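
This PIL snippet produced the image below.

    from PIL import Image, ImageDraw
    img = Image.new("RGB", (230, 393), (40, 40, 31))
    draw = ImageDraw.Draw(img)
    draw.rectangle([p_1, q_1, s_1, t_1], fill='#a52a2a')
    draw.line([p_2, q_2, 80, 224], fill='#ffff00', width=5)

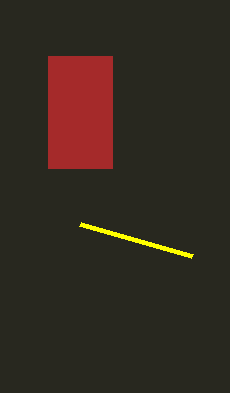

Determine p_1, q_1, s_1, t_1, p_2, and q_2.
p_1 = 48, q_1 = 56, s_1 = 112, t_1 = 168, p_2 = 192, q_2 = 256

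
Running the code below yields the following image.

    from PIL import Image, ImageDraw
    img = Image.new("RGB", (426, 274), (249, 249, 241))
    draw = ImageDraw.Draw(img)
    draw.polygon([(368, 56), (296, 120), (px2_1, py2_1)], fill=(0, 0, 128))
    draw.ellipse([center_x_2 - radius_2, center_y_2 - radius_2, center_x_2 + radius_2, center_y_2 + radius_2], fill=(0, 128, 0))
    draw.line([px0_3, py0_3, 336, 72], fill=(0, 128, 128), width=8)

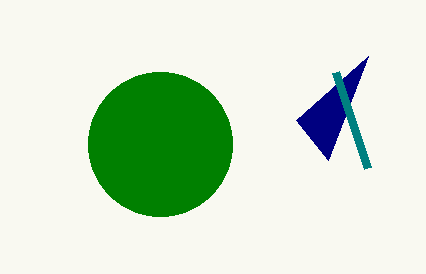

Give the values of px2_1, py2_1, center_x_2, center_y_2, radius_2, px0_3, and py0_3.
px2_1 = 328, py2_1 = 160, center_x_2 = 160, center_y_2 = 144, radius_2 = 72, px0_3 = 368, py0_3 = 168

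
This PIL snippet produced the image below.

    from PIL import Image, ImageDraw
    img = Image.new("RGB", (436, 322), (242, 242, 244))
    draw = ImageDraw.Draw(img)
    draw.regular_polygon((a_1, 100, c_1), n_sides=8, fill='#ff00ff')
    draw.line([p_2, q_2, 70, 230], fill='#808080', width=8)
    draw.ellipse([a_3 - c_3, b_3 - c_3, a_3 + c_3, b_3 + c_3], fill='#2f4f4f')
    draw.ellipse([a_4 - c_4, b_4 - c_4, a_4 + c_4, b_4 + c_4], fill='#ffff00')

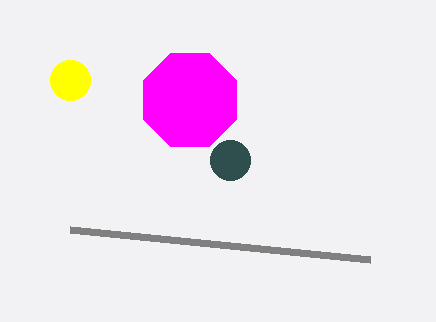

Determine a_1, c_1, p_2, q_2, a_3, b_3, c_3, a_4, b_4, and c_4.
a_1 = 190, c_1 = 50, p_2 = 370, q_2 = 260, a_3 = 230, b_3 = 160, c_3 = 20, a_4 = 70, b_4 = 80, c_4 = 20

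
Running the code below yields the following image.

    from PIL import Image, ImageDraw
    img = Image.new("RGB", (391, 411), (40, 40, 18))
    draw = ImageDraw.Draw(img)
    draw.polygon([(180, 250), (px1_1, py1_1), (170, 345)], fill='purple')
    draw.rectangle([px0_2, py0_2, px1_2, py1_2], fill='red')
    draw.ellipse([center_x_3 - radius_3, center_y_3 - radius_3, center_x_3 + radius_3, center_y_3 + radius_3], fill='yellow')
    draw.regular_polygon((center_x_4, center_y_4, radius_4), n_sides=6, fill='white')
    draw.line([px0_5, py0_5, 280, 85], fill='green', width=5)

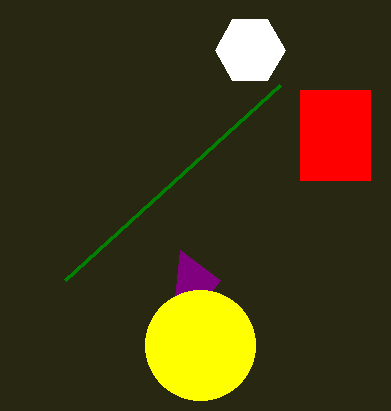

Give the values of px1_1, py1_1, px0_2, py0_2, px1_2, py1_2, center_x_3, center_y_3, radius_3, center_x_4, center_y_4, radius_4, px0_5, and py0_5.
px1_1 = 220; py1_1 = 280; px0_2 = 300; py0_2 = 90; px1_2 = 370; py1_2 = 180; center_x_3 = 200; center_y_3 = 345; radius_3 = 55; center_x_4 = 250; center_y_4 = 50; radius_4 = 35; px0_5 = 65; py0_5 = 280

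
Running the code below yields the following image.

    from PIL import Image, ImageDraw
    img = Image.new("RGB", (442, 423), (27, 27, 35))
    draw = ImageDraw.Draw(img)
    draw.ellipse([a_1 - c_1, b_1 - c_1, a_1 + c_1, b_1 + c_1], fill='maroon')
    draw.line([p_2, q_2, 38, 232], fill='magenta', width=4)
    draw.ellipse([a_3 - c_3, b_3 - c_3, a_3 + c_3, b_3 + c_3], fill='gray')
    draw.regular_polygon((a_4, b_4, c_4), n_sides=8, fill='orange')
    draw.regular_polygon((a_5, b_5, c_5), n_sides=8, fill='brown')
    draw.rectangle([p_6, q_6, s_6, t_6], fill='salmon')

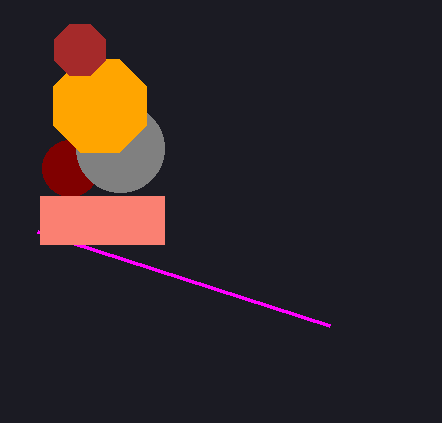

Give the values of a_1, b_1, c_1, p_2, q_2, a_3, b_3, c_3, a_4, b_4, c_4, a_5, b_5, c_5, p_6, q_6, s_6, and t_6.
a_1 = 70, b_1 = 168, c_1 = 28, p_2 = 330, q_2 = 326, a_3 = 120, b_3 = 148, c_3 = 44, a_4 = 100, b_4 = 106, c_4 = 50, a_5 = 80, b_5 = 50, c_5 = 28, p_6 = 40, q_6 = 196, s_6 = 164, t_6 = 244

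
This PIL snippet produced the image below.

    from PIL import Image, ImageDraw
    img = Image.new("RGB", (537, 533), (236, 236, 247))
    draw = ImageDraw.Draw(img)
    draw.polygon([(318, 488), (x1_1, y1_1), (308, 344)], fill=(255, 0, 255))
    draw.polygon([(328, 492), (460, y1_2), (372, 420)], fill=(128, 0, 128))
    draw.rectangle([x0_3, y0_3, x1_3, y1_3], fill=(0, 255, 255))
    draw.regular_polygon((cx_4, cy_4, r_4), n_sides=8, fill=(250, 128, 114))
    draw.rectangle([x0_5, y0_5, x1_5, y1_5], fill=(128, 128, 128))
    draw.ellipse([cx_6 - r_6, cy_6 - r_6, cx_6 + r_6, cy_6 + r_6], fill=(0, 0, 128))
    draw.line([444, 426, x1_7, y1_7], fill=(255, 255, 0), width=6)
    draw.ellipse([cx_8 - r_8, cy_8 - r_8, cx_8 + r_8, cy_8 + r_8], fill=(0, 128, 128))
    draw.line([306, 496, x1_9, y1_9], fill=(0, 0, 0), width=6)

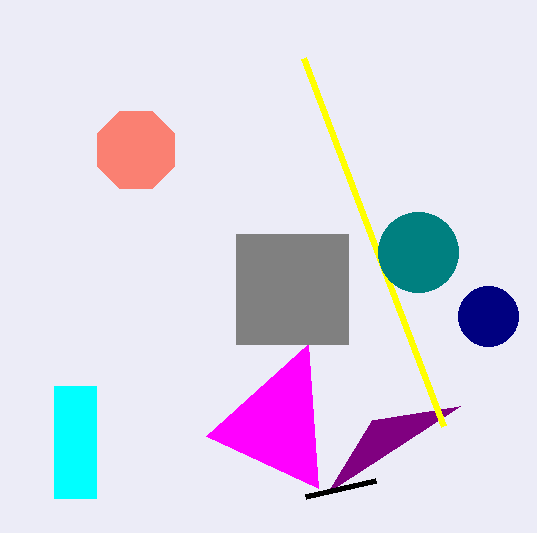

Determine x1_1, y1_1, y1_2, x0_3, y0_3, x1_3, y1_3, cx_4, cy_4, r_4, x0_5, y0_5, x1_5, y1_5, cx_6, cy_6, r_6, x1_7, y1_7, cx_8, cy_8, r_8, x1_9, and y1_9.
x1_1 = 206
y1_1 = 436
y1_2 = 406
x0_3 = 54
y0_3 = 386
x1_3 = 96
y1_3 = 498
cx_4 = 136
cy_4 = 150
r_4 = 42
x0_5 = 236
y0_5 = 234
x1_5 = 348
y1_5 = 344
cx_6 = 488
cy_6 = 316
r_6 = 30
x1_7 = 304
y1_7 = 58
cx_8 = 418
cy_8 = 252
r_8 = 40
x1_9 = 376
y1_9 = 480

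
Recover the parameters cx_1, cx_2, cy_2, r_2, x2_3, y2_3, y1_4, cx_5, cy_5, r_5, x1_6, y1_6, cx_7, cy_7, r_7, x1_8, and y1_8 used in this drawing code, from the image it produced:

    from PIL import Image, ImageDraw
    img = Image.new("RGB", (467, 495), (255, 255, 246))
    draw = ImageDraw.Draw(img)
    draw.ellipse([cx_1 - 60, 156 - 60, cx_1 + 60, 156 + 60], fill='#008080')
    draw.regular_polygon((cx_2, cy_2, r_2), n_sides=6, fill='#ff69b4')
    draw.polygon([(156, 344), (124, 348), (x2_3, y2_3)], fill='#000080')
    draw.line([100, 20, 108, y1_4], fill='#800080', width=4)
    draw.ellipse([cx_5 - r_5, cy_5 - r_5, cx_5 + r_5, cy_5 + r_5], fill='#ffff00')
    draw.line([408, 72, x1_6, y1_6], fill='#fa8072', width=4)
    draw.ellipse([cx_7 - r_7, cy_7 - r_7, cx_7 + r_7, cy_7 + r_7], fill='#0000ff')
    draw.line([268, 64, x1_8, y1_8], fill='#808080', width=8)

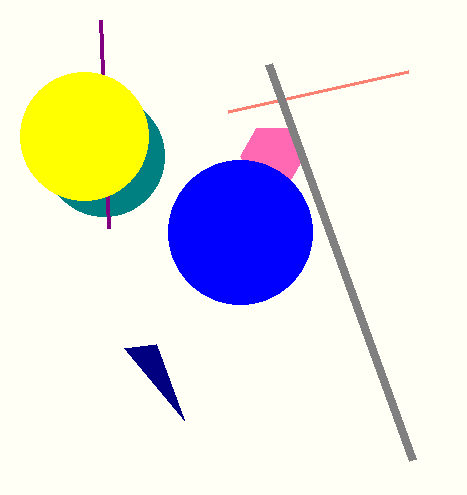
cx_1 = 104; cx_2 = 272; cy_2 = 156; r_2 = 32; x2_3 = 184; y2_3 = 420; y1_4 = 228; cx_5 = 84; cy_5 = 136; r_5 = 64; x1_6 = 228; y1_6 = 112; cx_7 = 240; cy_7 = 232; r_7 = 72; x1_8 = 412; y1_8 = 460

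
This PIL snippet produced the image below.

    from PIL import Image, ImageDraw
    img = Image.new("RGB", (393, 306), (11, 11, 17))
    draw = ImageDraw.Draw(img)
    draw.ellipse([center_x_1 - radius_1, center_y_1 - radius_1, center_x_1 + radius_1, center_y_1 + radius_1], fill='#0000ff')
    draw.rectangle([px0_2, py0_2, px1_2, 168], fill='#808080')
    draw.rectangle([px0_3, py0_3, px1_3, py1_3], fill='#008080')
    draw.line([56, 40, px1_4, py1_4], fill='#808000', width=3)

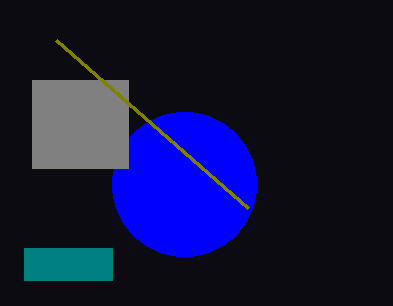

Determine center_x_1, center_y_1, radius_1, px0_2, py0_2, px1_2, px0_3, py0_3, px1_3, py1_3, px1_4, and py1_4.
center_x_1 = 184, center_y_1 = 184, radius_1 = 72, px0_2 = 32, py0_2 = 80, px1_2 = 128, px0_3 = 24, py0_3 = 248, px1_3 = 112, py1_3 = 280, px1_4 = 248, py1_4 = 208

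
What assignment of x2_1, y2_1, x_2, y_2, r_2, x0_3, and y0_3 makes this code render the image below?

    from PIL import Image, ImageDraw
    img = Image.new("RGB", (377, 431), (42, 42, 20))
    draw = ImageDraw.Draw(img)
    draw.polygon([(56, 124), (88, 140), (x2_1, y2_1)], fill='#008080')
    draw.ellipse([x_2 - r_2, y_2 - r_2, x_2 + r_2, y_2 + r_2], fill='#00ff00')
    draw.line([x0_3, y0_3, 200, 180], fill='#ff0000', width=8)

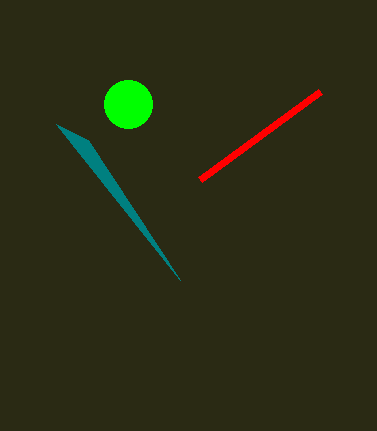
x2_1 = 180; y2_1 = 280; x_2 = 128; y_2 = 104; r_2 = 24; x0_3 = 320; y0_3 = 92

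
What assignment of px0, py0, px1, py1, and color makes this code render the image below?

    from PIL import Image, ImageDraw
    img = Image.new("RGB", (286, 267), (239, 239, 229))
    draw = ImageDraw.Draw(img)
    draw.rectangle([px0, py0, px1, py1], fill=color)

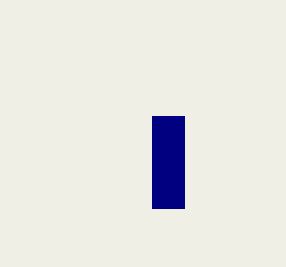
px0 = 152
py0 = 116
px1 = 184
py1 = 208
color = 'navy'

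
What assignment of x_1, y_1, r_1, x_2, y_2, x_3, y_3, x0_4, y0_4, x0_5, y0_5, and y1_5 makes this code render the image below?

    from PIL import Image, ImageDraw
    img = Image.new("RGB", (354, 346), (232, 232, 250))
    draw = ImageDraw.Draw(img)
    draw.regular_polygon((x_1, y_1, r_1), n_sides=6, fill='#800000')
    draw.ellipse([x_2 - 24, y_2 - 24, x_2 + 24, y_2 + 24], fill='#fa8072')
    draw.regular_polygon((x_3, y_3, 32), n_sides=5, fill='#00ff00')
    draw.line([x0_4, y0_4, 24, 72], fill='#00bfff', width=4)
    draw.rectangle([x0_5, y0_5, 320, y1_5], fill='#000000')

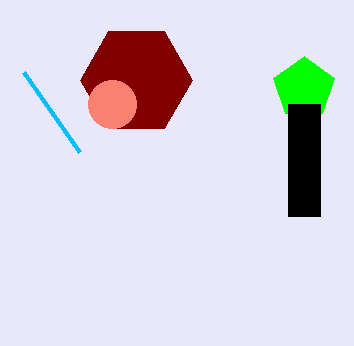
x_1 = 136
y_1 = 80
r_1 = 56
x_2 = 112
y_2 = 104
x_3 = 304
y_3 = 88
x0_4 = 80
y0_4 = 152
x0_5 = 288
y0_5 = 104
y1_5 = 216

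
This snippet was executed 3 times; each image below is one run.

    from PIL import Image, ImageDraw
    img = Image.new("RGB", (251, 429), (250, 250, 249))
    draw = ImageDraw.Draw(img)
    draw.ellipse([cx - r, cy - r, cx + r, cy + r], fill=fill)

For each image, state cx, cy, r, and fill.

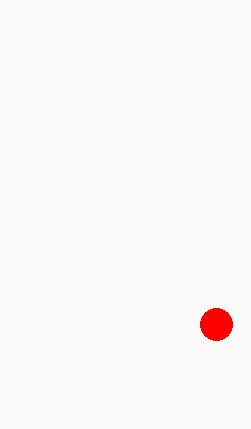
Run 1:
cx = 216, cy = 324, r = 16, fill = 'red'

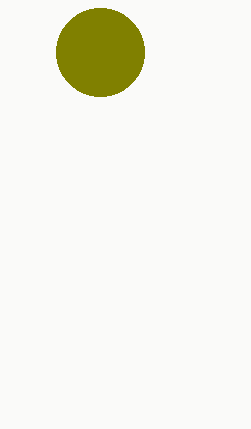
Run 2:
cx = 100; cy = 52; r = 44; fill = 'olive'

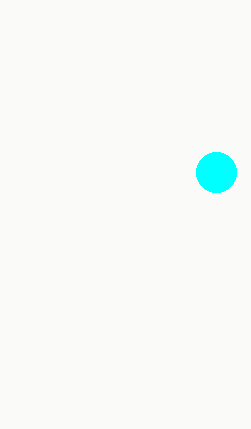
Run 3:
cx = 216
cy = 172
r = 20
fill = 'cyan'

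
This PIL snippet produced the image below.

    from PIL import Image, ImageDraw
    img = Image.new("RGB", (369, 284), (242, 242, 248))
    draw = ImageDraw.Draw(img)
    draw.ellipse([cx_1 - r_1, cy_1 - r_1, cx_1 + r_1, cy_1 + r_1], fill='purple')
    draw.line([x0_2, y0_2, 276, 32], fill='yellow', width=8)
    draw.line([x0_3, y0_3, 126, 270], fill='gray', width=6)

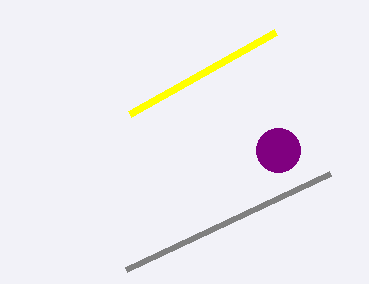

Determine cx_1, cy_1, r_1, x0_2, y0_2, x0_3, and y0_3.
cx_1 = 278, cy_1 = 150, r_1 = 22, x0_2 = 130, y0_2 = 114, x0_3 = 330, y0_3 = 174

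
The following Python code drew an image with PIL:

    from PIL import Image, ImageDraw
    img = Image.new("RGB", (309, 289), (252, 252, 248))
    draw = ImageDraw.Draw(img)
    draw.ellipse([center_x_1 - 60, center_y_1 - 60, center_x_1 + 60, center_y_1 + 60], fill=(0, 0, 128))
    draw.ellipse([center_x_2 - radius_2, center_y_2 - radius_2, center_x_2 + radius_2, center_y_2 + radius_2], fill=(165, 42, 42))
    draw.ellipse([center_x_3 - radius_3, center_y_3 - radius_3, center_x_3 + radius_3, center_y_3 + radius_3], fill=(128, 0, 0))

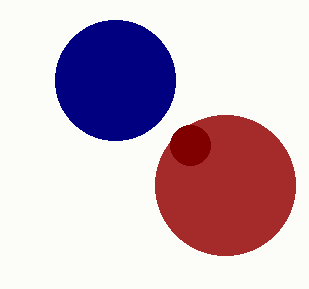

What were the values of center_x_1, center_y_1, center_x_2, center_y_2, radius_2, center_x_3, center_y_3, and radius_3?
center_x_1 = 115
center_y_1 = 80
center_x_2 = 225
center_y_2 = 185
radius_2 = 70
center_x_3 = 190
center_y_3 = 145
radius_3 = 20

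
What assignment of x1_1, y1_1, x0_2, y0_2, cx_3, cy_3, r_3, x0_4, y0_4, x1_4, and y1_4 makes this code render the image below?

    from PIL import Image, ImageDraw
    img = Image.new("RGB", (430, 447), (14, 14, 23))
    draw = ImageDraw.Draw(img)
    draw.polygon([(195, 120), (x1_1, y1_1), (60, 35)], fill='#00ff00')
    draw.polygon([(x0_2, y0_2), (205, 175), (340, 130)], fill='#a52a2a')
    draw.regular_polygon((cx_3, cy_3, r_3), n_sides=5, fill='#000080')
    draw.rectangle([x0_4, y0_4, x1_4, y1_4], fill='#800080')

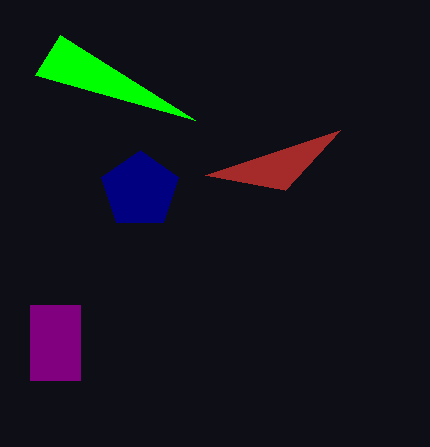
x1_1 = 35; y1_1 = 75; x0_2 = 285; y0_2 = 190; cx_3 = 140; cy_3 = 190; r_3 = 40; x0_4 = 30; y0_4 = 305; x1_4 = 80; y1_4 = 380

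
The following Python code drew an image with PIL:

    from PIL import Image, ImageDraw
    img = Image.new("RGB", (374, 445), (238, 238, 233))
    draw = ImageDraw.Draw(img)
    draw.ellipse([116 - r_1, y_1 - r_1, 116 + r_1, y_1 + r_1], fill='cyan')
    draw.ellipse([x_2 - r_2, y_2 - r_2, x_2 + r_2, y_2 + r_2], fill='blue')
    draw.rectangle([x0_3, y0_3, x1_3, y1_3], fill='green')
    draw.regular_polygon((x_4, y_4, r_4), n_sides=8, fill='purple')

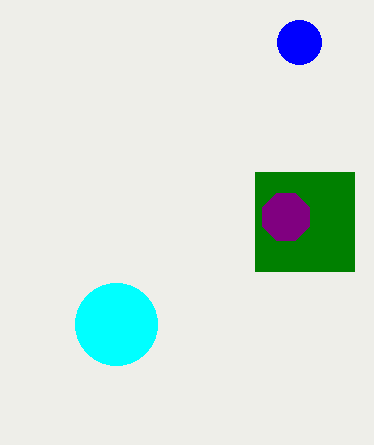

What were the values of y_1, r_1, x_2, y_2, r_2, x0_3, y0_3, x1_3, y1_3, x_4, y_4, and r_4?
y_1 = 324; r_1 = 41; x_2 = 299; y_2 = 42; r_2 = 22; x0_3 = 255; y0_3 = 172; x1_3 = 354; y1_3 = 271; x_4 = 286; y_4 = 217; r_4 = 25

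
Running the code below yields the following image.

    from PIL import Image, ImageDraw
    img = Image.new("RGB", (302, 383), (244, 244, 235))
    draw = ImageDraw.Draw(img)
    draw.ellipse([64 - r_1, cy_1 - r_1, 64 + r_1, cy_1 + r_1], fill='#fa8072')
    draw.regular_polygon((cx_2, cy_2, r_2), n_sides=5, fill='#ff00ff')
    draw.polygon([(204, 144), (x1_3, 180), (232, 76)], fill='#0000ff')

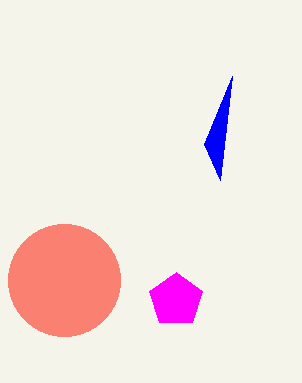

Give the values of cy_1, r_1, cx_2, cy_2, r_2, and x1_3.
cy_1 = 280, r_1 = 56, cx_2 = 176, cy_2 = 300, r_2 = 28, x1_3 = 220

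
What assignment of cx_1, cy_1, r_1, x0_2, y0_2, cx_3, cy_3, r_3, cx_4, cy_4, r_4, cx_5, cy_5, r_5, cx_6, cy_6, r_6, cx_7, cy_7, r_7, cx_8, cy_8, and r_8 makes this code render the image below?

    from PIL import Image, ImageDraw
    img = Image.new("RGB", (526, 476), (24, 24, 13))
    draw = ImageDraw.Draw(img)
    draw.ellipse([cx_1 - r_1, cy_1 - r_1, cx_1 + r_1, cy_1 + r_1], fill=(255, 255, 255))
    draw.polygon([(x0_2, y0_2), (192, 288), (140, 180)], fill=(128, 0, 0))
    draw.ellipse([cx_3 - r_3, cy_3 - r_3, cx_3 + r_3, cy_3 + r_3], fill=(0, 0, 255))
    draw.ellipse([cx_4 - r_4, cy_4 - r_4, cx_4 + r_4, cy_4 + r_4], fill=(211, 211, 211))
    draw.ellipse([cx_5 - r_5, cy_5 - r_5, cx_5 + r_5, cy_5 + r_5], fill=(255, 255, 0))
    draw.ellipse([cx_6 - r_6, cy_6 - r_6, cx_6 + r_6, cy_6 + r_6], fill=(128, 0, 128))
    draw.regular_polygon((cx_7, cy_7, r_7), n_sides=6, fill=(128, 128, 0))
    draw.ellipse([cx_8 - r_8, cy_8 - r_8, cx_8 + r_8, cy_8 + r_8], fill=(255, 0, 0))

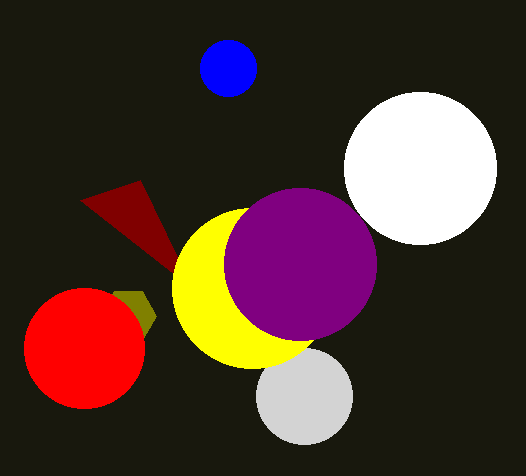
cx_1 = 420
cy_1 = 168
r_1 = 76
x0_2 = 80
y0_2 = 200
cx_3 = 228
cy_3 = 68
r_3 = 28
cx_4 = 304
cy_4 = 396
r_4 = 48
cx_5 = 252
cy_5 = 288
r_5 = 80
cx_6 = 300
cy_6 = 264
r_6 = 76
cx_7 = 128
cy_7 = 316
r_7 = 28
cx_8 = 84
cy_8 = 348
r_8 = 60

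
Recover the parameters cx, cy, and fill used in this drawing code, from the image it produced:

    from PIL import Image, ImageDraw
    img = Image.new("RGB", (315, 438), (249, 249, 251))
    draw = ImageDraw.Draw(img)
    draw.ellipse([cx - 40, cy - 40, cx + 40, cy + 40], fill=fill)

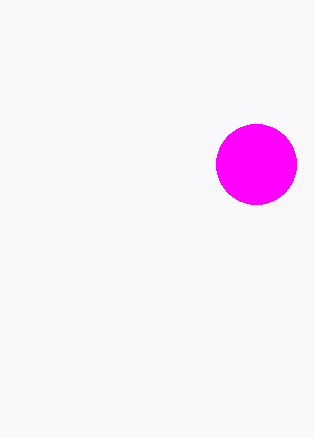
cx = 256; cy = 164; fill = 'magenta'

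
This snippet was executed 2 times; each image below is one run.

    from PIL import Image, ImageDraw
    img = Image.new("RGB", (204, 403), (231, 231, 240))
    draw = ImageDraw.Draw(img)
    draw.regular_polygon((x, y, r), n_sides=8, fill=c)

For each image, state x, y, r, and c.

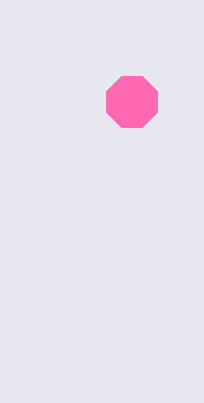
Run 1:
x = 132, y = 102, r = 28, c = 'hotpink'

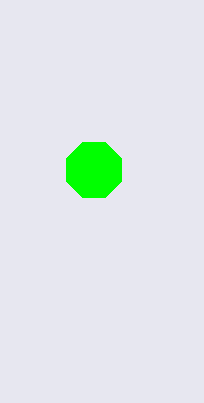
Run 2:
x = 94, y = 170, r = 30, c = 'lime'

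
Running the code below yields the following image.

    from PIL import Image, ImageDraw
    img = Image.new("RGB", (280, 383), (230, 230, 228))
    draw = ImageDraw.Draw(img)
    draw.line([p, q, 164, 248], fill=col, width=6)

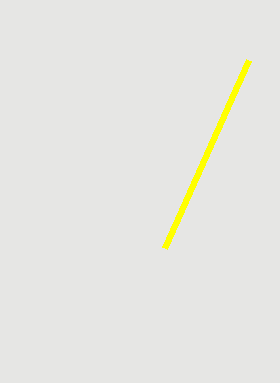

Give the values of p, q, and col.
p = 248
q = 60
col = 'yellow'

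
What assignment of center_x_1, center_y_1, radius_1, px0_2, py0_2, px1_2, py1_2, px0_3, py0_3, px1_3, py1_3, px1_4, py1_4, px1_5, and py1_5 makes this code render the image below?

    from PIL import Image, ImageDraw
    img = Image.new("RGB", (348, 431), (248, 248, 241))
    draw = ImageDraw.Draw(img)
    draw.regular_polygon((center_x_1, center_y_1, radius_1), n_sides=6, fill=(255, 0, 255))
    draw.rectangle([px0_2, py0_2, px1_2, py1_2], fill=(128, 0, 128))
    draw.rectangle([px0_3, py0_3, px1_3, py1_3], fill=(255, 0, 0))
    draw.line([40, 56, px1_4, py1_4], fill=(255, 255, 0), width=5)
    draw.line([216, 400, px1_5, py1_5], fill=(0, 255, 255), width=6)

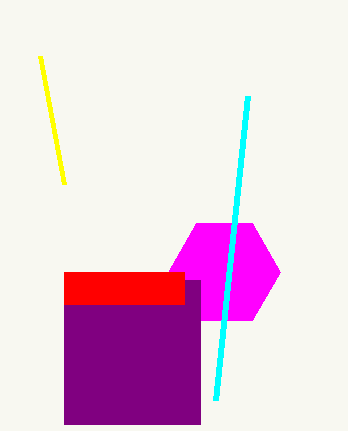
center_x_1 = 224, center_y_1 = 272, radius_1 = 56, px0_2 = 64, py0_2 = 280, px1_2 = 200, py1_2 = 424, px0_3 = 64, py0_3 = 272, px1_3 = 184, py1_3 = 304, px1_4 = 64, py1_4 = 184, px1_5 = 248, py1_5 = 96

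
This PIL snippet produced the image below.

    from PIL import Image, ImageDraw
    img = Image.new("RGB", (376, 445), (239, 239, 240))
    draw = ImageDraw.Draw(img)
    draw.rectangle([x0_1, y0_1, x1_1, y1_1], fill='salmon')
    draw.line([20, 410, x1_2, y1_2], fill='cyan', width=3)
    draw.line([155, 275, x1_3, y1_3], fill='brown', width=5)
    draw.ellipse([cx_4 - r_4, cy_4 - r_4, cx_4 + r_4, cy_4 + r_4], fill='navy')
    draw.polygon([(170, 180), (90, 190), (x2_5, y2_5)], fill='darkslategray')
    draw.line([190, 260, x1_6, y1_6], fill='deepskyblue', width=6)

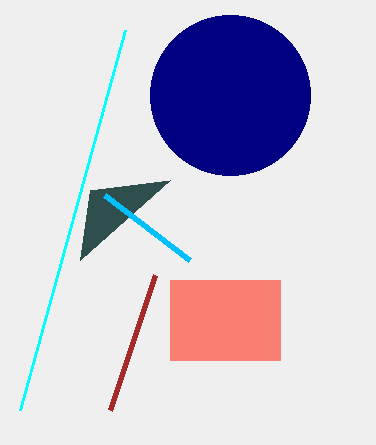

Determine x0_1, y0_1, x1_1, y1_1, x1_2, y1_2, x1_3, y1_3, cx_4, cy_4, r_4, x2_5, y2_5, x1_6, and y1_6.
x0_1 = 170; y0_1 = 280; x1_1 = 280; y1_1 = 360; x1_2 = 125; y1_2 = 30; x1_3 = 110; y1_3 = 410; cx_4 = 230; cy_4 = 95; r_4 = 80; x2_5 = 80; y2_5 = 260; x1_6 = 105; y1_6 = 195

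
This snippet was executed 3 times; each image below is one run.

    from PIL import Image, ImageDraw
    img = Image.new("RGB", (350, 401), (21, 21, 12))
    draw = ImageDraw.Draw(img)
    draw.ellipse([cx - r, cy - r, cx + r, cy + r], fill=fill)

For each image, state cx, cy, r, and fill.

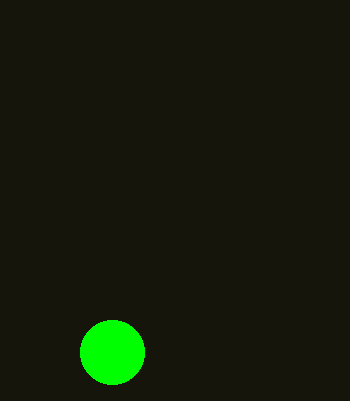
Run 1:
cx = 112, cy = 352, r = 32, fill = 'lime'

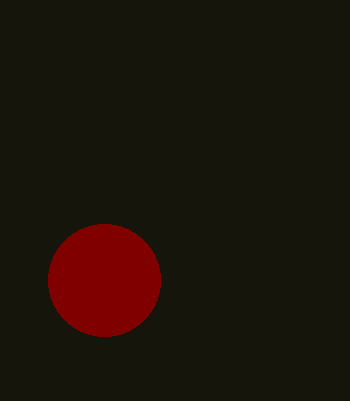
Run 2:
cx = 104; cy = 280; r = 56; fill = 'maroon'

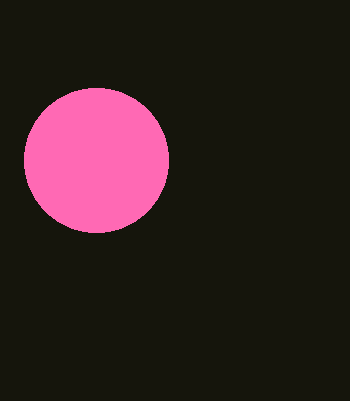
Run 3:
cx = 96
cy = 160
r = 72
fill = 'hotpink'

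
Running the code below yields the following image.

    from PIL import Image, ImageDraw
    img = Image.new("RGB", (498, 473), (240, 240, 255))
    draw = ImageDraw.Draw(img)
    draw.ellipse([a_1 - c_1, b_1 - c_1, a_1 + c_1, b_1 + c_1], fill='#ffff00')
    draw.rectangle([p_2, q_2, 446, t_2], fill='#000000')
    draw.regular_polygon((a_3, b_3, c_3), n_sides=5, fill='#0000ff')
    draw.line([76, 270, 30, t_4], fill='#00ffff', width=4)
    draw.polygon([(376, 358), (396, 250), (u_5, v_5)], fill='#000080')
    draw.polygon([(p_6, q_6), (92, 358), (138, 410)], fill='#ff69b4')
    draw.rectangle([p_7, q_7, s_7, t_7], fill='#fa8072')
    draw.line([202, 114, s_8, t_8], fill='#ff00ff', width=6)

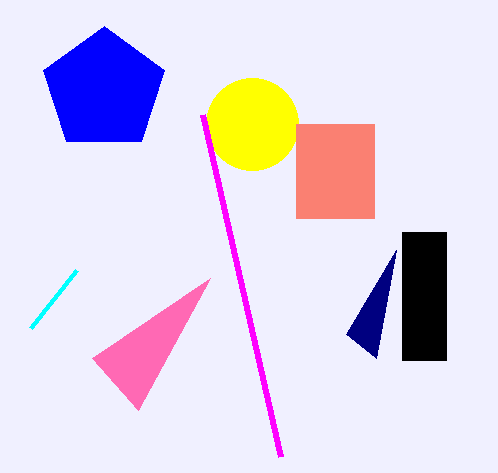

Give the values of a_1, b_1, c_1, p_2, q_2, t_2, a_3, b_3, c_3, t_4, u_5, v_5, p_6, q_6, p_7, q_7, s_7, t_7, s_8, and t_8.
a_1 = 252
b_1 = 124
c_1 = 46
p_2 = 402
q_2 = 232
t_2 = 360
a_3 = 104
b_3 = 90
c_3 = 64
t_4 = 328
u_5 = 346
v_5 = 334
p_6 = 210
q_6 = 278
p_7 = 296
q_7 = 124
s_7 = 374
t_7 = 218
s_8 = 280
t_8 = 456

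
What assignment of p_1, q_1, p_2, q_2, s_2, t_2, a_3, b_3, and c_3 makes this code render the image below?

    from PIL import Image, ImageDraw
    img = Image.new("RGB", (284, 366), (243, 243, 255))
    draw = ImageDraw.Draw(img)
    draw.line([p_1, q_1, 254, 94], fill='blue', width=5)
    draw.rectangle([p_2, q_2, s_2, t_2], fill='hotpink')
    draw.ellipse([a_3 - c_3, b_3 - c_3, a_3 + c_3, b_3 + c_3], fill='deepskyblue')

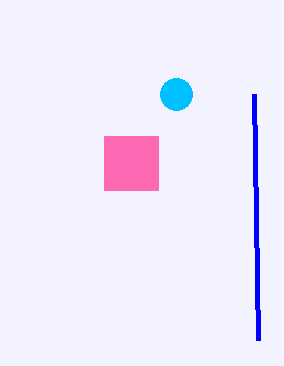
p_1 = 258; q_1 = 340; p_2 = 104; q_2 = 136; s_2 = 158; t_2 = 190; a_3 = 176; b_3 = 94; c_3 = 16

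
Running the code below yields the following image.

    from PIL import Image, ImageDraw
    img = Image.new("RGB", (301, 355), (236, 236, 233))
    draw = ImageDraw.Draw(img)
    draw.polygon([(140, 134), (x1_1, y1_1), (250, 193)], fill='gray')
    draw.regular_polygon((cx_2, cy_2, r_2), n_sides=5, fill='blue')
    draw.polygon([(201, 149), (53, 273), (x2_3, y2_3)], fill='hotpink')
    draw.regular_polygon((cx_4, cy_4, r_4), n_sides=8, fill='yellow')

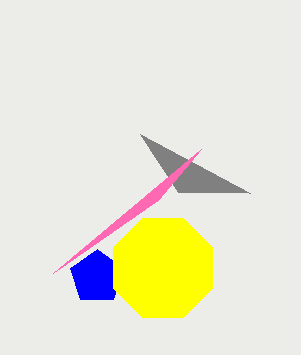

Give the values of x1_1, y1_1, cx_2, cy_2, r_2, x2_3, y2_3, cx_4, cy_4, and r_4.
x1_1 = 178
y1_1 = 192
cx_2 = 97
cy_2 = 277
r_2 = 28
x2_3 = 158
y2_3 = 200
cx_4 = 163
cy_4 = 268
r_4 = 54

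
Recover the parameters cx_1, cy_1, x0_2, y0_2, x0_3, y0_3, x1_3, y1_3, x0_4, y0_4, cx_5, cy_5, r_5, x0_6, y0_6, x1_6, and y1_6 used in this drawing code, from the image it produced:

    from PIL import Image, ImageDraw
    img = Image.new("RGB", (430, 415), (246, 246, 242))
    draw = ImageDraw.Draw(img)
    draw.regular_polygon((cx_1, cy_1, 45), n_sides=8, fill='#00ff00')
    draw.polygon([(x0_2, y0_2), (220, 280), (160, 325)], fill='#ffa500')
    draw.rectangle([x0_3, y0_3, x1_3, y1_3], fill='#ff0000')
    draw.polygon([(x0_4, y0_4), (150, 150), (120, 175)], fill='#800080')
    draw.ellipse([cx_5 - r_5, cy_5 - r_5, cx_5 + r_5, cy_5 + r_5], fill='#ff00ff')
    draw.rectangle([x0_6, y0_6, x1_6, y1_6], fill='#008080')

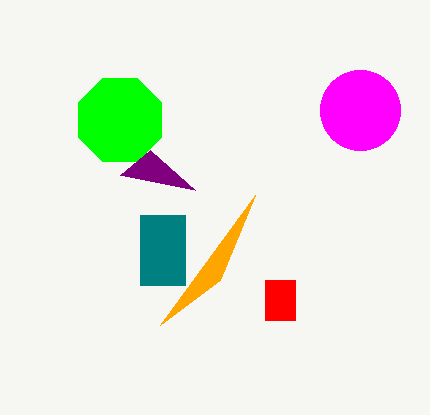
cx_1 = 120; cy_1 = 120; x0_2 = 255; y0_2 = 195; x0_3 = 265; y0_3 = 280; x1_3 = 295; y1_3 = 320; x0_4 = 195; y0_4 = 190; cx_5 = 360; cy_5 = 110; r_5 = 40; x0_6 = 140; y0_6 = 215; x1_6 = 185; y1_6 = 285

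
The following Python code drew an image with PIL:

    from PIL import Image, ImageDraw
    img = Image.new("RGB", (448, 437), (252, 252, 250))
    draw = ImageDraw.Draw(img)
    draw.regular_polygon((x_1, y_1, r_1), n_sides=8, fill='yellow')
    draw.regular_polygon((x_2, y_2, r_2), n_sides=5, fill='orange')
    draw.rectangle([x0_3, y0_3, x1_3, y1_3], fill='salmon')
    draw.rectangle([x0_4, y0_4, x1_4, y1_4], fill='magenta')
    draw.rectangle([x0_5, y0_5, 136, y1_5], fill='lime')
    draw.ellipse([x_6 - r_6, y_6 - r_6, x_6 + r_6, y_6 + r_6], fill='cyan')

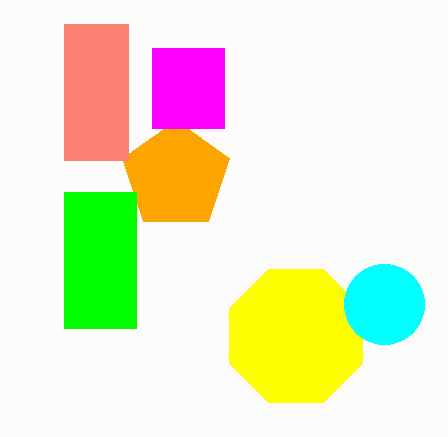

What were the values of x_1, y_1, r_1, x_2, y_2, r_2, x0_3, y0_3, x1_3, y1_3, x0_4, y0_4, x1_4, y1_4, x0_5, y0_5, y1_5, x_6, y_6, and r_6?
x_1 = 296; y_1 = 336; r_1 = 72; x_2 = 176; y_2 = 176; r_2 = 56; x0_3 = 64; y0_3 = 24; x1_3 = 128; y1_3 = 160; x0_4 = 152; y0_4 = 48; x1_4 = 224; y1_4 = 128; x0_5 = 64; y0_5 = 192; y1_5 = 328; x_6 = 384; y_6 = 304; r_6 = 40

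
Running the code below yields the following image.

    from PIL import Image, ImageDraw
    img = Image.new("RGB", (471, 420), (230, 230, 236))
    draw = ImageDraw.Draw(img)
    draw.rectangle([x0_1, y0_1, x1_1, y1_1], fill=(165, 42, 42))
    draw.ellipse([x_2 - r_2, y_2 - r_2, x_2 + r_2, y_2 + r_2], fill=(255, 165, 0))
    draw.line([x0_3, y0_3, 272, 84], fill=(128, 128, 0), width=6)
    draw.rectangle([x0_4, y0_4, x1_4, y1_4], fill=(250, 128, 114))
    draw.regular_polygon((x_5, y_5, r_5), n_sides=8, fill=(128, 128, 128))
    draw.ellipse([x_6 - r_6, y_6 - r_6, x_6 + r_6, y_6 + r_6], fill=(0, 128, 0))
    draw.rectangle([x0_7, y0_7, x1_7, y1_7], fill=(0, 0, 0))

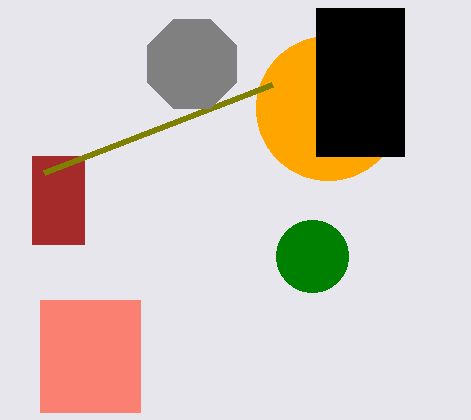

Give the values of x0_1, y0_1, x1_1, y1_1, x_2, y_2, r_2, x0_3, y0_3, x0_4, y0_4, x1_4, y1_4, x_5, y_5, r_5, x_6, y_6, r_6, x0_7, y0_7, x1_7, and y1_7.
x0_1 = 32; y0_1 = 156; x1_1 = 84; y1_1 = 244; x_2 = 328; y_2 = 108; r_2 = 72; x0_3 = 44; y0_3 = 172; x0_4 = 40; y0_4 = 300; x1_4 = 140; y1_4 = 412; x_5 = 192; y_5 = 64; r_5 = 48; x_6 = 312; y_6 = 256; r_6 = 36; x0_7 = 316; y0_7 = 8; x1_7 = 404; y1_7 = 156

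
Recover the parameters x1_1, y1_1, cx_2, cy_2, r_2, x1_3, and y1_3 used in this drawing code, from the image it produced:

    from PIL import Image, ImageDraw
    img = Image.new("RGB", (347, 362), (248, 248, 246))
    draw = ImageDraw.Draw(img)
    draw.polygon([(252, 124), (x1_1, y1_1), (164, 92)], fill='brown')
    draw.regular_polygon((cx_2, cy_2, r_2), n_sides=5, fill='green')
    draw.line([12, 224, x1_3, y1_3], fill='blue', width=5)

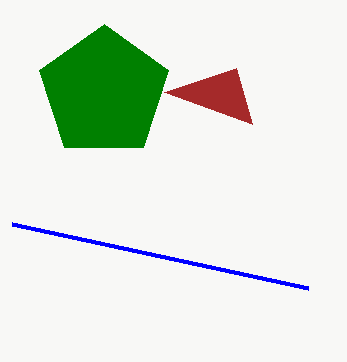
x1_1 = 236
y1_1 = 68
cx_2 = 104
cy_2 = 92
r_2 = 68
x1_3 = 308
y1_3 = 288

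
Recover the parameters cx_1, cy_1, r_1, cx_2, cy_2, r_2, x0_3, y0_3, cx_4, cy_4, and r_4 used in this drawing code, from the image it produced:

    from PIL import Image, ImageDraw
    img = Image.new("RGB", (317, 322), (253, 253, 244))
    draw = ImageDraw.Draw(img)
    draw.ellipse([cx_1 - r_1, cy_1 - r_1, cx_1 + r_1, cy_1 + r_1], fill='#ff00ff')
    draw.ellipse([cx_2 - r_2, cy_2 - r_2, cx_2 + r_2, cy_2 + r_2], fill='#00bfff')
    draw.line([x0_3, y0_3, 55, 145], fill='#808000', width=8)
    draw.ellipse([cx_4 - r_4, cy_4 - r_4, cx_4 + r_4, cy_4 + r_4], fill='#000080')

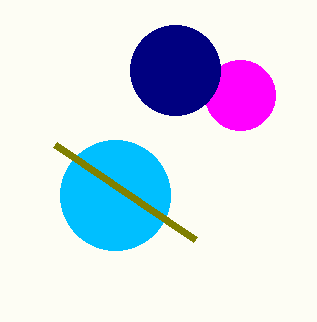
cx_1 = 240; cy_1 = 95; r_1 = 35; cx_2 = 115; cy_2 = 195; r_2 = 55; x0_3 = 195; y0_3 = 240; cx_4 = 175; cy_4 = 70; r_4 = 45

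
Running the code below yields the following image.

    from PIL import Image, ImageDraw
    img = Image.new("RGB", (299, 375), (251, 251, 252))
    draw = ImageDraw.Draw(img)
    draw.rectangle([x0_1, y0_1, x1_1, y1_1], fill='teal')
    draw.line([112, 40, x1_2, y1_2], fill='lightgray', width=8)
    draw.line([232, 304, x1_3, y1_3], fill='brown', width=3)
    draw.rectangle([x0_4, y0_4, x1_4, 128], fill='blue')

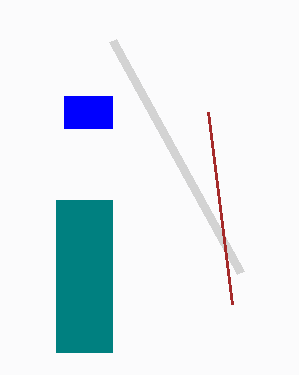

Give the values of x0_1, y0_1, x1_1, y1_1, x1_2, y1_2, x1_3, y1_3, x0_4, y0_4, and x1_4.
x0_1 = 56
y0_1 = 200
x1_1 = 112
y1_1 = 352
x1_2 = 240
y1_2 = 272
x1_3 = 208
y1_3 = 112
x0_4 = 64
y0_4 = 96
x1_4 = 112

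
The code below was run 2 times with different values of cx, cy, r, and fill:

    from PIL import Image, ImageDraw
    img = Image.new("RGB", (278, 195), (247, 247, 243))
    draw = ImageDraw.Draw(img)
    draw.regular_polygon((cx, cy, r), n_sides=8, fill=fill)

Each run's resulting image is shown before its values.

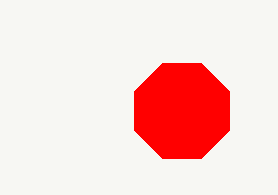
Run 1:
cx = 182; cy = 111; r = 51; fill = 'red'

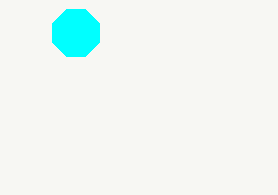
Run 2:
cx = 76
cy = 33
r = 25
fill = 'cyan'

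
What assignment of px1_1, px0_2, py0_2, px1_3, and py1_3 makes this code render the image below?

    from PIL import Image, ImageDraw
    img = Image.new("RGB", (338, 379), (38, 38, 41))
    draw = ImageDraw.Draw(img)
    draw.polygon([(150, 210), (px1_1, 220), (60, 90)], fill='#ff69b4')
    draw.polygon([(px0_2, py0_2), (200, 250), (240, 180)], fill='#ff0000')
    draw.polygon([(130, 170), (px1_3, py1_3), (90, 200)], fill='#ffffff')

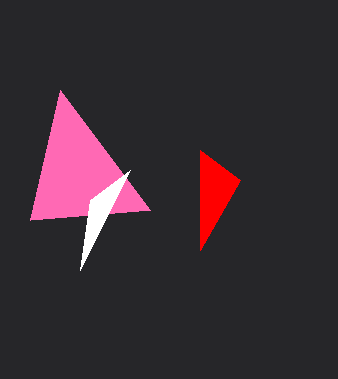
px1_1 = 30; px0_2 = 200; py0_2 = 150; px1_3 = 80; py1_3 = 270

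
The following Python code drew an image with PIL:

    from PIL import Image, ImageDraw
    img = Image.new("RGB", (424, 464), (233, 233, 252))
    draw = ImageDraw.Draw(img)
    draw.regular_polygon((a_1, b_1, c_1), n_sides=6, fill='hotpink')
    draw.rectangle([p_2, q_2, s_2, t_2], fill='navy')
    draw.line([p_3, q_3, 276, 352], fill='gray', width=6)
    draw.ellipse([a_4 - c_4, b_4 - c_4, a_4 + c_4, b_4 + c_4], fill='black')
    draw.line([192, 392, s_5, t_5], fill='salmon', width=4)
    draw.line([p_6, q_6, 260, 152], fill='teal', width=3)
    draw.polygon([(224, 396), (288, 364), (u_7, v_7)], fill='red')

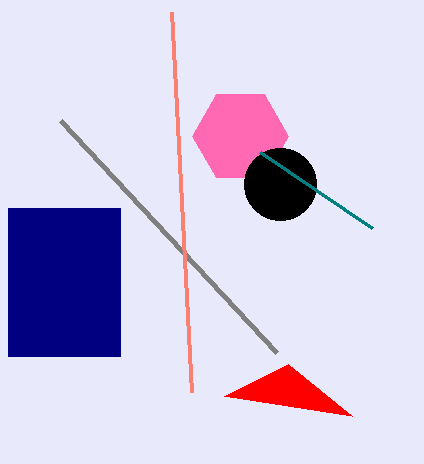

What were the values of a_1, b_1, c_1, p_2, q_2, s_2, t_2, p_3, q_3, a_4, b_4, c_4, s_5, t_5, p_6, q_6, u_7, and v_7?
a_1 = 240
b_1 = 136
c_1 = 48
p_2 = 8
q_2 = 208
s_2 = 120
t_2 = 356
p_3 = 60
q_3 = 120
a_4 = 280
b_4 = 184
c_4 = 36
s_5 = 172
t_5 = 12
p_6 = 372
q_6 = 228
u_7 = 352
v_7 = 416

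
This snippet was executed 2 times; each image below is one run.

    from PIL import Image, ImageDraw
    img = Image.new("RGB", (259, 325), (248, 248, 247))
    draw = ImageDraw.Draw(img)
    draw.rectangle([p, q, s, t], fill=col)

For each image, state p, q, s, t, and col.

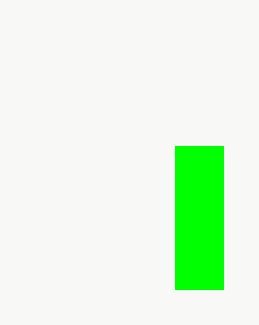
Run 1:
p = 175, q = 146, s = 223, t = 289, col = 'lime'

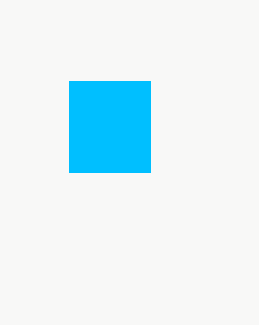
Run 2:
p = 69
q = 81
s = 150
t = 172
col = 'deepskyblue'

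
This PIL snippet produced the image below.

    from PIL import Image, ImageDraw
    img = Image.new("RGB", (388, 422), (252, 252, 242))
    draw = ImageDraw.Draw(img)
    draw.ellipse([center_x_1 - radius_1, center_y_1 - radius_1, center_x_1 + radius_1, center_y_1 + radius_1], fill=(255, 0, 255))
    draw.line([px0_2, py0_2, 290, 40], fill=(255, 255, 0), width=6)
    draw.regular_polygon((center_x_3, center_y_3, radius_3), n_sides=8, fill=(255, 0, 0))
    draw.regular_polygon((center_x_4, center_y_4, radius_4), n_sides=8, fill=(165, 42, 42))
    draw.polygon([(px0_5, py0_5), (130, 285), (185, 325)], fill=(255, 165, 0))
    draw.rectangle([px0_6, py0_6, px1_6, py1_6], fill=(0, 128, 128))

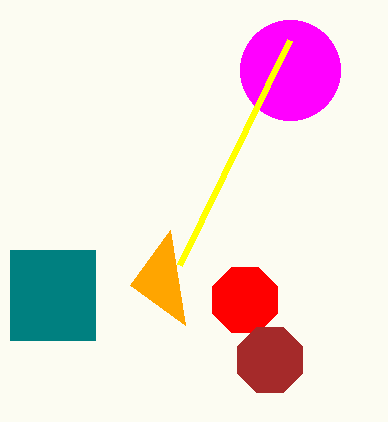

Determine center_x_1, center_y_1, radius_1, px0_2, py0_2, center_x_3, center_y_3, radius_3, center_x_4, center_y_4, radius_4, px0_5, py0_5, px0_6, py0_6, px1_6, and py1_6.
center_x_1 = 290, center_y_1 = 70, radius_1 = 50, px0_2 = 180, py0_2 = 265, center_x_3 = 245, center_y_3 = 300, radius_3 = 35, center_x_4 = 270, center_y_4 = 360, radius_4 = 35, px0_5 = 170, py0_5 = 230, px0_6 = 10, py0_6 = 250, px1_6 = 95, py1_6 = 340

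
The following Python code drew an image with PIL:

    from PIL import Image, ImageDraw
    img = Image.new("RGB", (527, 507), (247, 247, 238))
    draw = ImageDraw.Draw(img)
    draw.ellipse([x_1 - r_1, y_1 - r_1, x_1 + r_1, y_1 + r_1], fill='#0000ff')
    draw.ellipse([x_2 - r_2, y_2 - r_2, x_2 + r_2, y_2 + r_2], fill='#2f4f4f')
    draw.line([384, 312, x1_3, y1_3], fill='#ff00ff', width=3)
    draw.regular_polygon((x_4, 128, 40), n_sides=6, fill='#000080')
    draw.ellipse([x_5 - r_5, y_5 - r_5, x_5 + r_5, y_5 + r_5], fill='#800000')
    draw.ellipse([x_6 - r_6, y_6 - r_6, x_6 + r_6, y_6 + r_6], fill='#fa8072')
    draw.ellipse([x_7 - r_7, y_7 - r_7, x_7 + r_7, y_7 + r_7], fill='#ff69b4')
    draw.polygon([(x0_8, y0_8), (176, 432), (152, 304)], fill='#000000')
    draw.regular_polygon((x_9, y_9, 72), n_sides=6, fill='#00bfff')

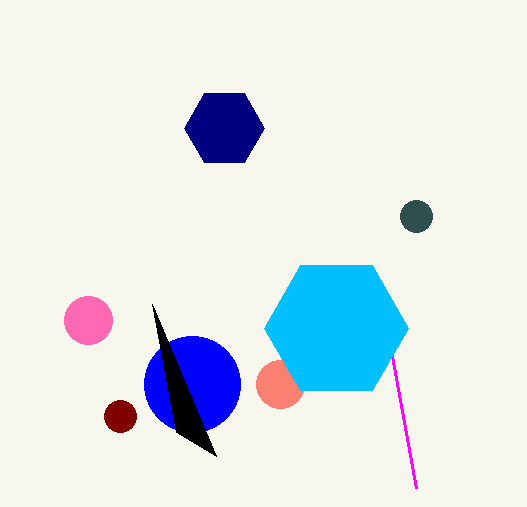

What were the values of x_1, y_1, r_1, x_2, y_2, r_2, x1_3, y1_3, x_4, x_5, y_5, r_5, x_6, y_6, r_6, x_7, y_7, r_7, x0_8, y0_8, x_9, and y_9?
x_1 = 192; y_1 = 384; r_1 = 48; x_2 = 416; y_2 = 216; r_2 = 16; x1_3 = 416; y1_3 = 488; x_4 = 224; x_5 = 120; y_5 = 416; r_5 = 16; x_6 = 280; y_6 = 384; r_6 = 24; x_7 = 88; y_7 = 320; r_7 = 24; x0_8 = 216; y0_8 = 456; x_9 = 336; y_9 = 328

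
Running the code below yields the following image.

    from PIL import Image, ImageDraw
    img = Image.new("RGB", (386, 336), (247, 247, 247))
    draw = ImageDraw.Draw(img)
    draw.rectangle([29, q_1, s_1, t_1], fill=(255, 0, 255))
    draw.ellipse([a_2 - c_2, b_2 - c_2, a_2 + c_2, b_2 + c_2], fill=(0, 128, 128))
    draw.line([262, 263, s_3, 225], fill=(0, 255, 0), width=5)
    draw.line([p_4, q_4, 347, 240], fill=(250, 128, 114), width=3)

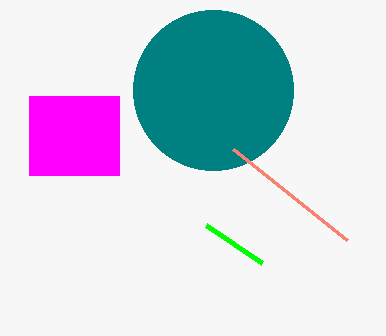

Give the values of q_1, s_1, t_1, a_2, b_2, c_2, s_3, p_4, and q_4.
q_1 = 96, s_1 = 119, t_1 = 175, a_2 = 213, b_2 = 90, c_2 = 80, s_3 = 206, p_4 = 233, q_4 = 149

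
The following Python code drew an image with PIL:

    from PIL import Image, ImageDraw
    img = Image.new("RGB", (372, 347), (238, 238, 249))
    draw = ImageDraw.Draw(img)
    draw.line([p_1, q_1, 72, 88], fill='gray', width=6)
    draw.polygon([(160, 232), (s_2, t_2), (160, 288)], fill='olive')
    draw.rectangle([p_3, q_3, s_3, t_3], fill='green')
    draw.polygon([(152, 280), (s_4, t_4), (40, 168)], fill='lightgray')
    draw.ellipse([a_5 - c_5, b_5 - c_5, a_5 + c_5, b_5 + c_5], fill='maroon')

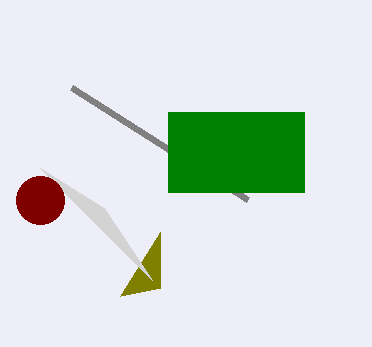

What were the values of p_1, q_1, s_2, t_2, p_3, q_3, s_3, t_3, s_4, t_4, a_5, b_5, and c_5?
p_1 = 248
q_1 = 200
s_2 = 120
t_2 = 296
p_3 = 168
q_3 = 112
s_3 = 304
t_3 = 192
s_4 = 104
t_4 = 208
a_5 = 40
b_5 = 200
c_5 = 24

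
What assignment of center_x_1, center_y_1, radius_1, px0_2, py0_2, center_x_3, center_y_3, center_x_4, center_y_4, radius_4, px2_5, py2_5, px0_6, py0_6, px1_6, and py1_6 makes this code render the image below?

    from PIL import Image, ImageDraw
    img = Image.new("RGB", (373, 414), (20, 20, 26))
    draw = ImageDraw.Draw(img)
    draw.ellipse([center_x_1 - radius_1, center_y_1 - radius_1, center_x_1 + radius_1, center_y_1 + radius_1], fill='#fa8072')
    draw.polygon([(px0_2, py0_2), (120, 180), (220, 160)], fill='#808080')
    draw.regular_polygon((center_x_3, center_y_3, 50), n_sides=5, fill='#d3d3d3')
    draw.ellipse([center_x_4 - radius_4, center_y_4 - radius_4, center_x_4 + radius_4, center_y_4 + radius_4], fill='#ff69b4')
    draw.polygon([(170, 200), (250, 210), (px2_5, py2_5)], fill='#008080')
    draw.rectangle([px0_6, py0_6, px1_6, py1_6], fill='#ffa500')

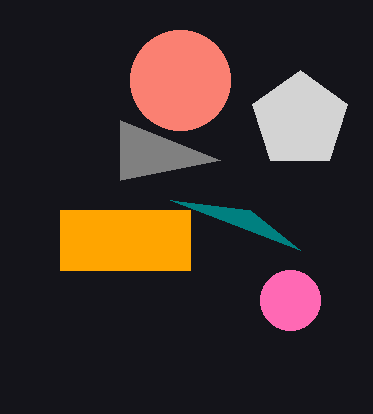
center_x_1 = 180, center_y_1 = 80, radius_1 = 50, px0_2 = 120, py0_2 = 120, center_x_3 = 300, center_y_3 = 120, center_x_4 = 290, center_y_4 = 300, radius_4 = 30, px2_5 = 300, py2_5 = 250, px0_6 = 60, py0_6 = 210, px1_6 = 190, py1_6 = 270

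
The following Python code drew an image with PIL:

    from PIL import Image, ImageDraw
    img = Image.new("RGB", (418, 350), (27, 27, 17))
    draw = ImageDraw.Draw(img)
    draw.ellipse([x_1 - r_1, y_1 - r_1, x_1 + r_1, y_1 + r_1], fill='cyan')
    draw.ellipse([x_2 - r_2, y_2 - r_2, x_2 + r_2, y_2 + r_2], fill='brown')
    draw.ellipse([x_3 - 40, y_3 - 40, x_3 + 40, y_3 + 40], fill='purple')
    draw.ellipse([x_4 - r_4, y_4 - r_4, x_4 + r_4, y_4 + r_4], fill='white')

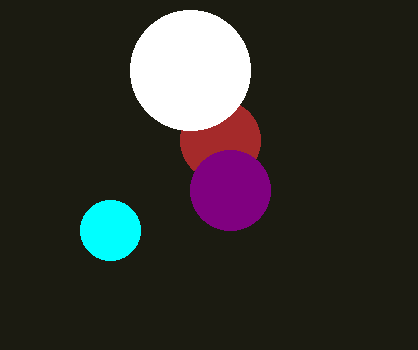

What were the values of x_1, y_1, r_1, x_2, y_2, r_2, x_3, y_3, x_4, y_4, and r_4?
x_1 = 110
y_1 = 230
r_1 = 30
x_2 = 220
y_2 = 140
r_2 = 40
x_3 = 230
y_3 = 190
x_4 = 190
y_4 = 70
r_4 = 60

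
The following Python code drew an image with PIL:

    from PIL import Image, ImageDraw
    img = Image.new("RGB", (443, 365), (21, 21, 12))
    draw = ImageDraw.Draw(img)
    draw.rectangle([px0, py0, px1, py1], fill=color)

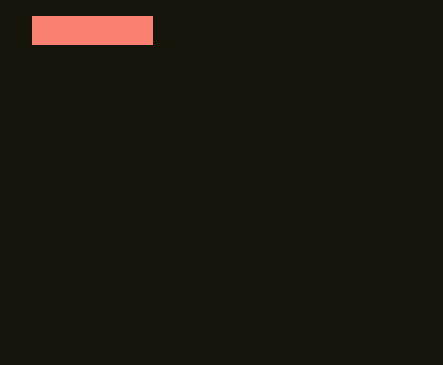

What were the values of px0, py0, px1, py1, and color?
px0 = 32; py0 = 16; px1 = 152; py1 = 44; color = 'salmon'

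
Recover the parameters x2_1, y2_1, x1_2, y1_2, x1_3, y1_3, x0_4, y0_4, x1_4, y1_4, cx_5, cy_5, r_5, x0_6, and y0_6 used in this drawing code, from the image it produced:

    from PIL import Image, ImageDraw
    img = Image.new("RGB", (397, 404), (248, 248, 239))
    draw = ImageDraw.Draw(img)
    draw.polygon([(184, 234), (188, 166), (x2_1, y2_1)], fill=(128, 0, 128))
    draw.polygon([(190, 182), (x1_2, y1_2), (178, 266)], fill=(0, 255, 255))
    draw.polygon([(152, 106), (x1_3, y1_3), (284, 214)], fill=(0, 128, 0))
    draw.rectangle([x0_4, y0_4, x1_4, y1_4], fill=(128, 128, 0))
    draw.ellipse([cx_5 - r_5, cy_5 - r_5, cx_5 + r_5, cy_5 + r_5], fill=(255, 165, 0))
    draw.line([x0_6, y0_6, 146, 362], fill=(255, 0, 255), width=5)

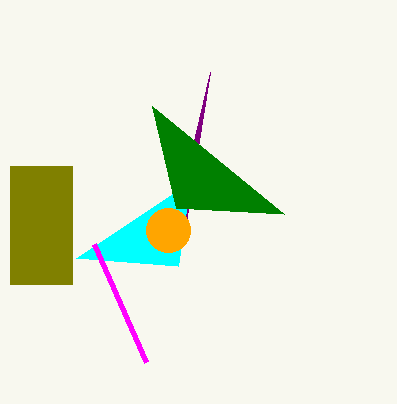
x2_1 = 210
y2_1 = 72
x1_2 = 76
y1_2 = 258
x1_3 = 176
y1_3 = 208
x0_4 = 10
y0_4 = 166
x1_4 = 72
y1_4 = 284
cx_5 = 168
cy_5 = 230
r_5 = 22
x0_6 = 94
y0_6 = 244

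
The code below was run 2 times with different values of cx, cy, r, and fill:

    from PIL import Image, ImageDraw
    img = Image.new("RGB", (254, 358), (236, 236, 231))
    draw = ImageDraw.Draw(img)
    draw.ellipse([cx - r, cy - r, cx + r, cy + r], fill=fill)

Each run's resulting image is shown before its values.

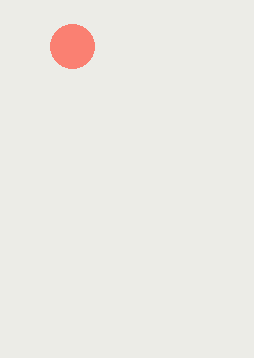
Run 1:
cx = 72
cy = 46
r = 22
fill = 'salmon'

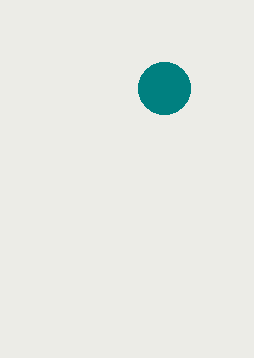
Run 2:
cx = 164, cy = 88, r = 26, fill = 'teal'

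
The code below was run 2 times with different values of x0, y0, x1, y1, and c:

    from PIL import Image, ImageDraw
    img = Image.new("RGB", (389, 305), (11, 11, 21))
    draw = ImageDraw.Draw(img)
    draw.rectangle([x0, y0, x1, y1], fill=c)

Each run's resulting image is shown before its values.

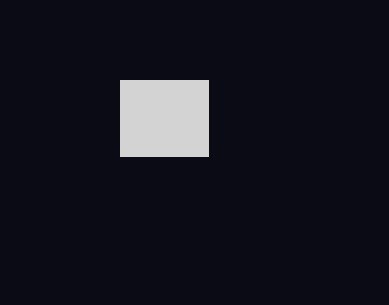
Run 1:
x0 = 120
y0 = 80
x1 = 208
y1 = 156
c = 'lightgray'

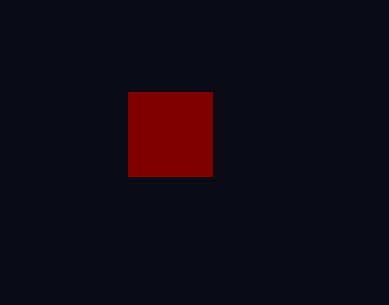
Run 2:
x0 = 128, y0 = 92, x1 = 212, y1 = 176, c = 'maroon'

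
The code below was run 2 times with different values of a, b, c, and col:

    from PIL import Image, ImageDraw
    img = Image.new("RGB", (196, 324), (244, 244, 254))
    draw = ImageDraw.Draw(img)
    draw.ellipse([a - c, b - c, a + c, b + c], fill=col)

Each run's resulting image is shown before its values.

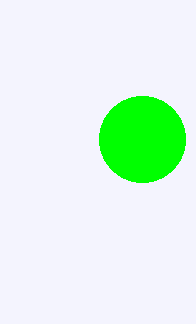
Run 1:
a = 142, b = 139, c = 43, col = 'lime'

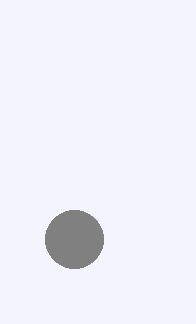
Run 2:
a = 74; b = 239; c = 29; col = 'gray'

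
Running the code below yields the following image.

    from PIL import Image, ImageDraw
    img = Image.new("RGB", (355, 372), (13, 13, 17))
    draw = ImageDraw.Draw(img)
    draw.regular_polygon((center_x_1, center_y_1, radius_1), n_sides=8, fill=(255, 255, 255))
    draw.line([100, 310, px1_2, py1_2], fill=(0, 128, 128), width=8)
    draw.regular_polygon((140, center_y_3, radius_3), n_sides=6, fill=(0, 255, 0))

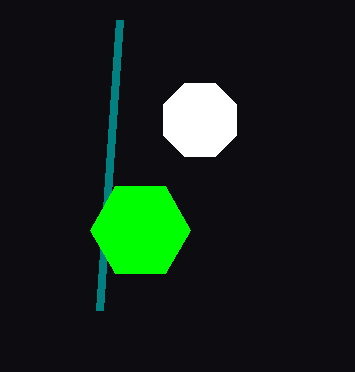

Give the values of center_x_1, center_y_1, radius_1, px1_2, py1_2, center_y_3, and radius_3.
center_x_1 = 200, center_y_1 = 120, radius_1 = 40, px1_2 = 120, py1_2 = 20, center_y_3 = 230, radius_3 = 50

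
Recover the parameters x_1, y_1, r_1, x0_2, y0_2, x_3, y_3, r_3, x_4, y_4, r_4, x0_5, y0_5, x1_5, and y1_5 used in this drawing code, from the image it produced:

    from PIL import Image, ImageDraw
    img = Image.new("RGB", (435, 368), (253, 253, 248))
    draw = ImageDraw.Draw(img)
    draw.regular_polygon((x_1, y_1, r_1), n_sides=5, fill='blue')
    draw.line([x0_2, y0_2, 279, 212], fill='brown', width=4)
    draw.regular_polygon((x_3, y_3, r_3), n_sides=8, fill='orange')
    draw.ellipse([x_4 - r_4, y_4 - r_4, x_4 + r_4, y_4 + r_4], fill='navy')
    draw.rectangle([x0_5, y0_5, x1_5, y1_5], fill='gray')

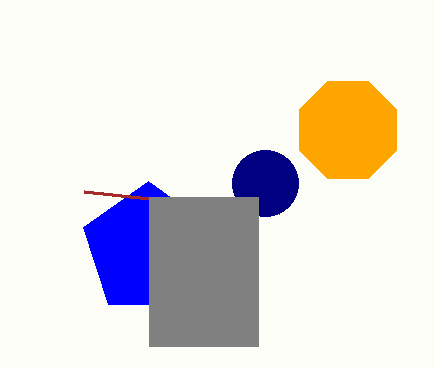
x_1 = 148
y_1 = 249
r_1 = 68
x0_2 = 84
y0_2 = 191
x_3 = 348
y_3 = 130
r_3 = 53
x_4 = 265
y_4 = 183
r_4 = 33
x0_5 = 149
y0_5 = 197
x1_5 = 258
y1_5 = 346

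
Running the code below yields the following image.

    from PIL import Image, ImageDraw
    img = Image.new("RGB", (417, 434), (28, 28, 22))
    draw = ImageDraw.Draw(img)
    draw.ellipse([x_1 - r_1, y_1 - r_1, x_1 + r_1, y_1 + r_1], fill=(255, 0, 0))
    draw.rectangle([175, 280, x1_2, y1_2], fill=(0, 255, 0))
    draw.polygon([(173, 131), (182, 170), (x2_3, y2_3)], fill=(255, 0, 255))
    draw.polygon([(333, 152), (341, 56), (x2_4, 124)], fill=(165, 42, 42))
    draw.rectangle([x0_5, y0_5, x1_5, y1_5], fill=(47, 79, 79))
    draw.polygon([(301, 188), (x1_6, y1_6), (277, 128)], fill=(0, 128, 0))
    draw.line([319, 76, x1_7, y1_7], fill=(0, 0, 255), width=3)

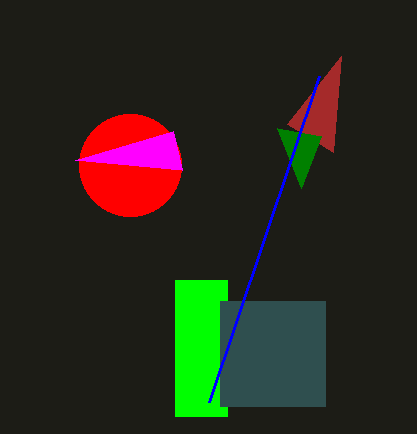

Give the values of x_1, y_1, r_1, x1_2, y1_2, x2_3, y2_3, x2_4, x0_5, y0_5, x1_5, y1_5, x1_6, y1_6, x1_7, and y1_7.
x_1 = 130; y_1 = 165; r_1 = 51; x1_2 = 227; y1_2 = 416; x2_3 = 75; y2_3 = 160; x2_4 = 287; x0_5 = 220; y0_5 = 301; x1_5 = 325; y1_5 = 406; x1_6 = 321; y1_6 = 136; x1_7 = 209; y1_7 = 402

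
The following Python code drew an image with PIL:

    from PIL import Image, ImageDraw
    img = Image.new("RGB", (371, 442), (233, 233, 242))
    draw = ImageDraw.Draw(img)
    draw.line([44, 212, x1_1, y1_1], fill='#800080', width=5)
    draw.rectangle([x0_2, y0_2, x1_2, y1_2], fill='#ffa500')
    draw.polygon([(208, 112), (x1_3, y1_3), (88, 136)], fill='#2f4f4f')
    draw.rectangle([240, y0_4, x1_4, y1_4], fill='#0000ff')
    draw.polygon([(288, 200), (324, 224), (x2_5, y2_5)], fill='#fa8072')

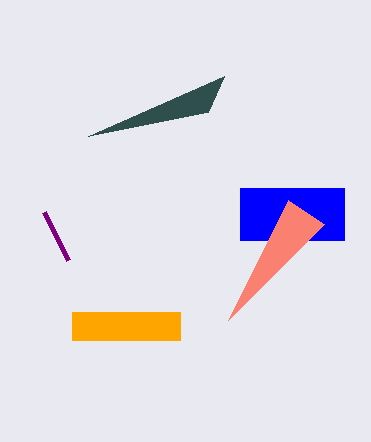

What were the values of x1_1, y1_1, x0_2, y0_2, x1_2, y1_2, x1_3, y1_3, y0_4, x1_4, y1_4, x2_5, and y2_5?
x1_1 = 68; y1_1 = 260; x0_2 = 72; y0_2 = 312; x1_2 = 180; y1_2 = 340; x1_3 = 224; y1_3 = 76; y0_4 = 188; x1_4 = 344; y1_4 = 240; x2_5 = 228; y2_5 = 320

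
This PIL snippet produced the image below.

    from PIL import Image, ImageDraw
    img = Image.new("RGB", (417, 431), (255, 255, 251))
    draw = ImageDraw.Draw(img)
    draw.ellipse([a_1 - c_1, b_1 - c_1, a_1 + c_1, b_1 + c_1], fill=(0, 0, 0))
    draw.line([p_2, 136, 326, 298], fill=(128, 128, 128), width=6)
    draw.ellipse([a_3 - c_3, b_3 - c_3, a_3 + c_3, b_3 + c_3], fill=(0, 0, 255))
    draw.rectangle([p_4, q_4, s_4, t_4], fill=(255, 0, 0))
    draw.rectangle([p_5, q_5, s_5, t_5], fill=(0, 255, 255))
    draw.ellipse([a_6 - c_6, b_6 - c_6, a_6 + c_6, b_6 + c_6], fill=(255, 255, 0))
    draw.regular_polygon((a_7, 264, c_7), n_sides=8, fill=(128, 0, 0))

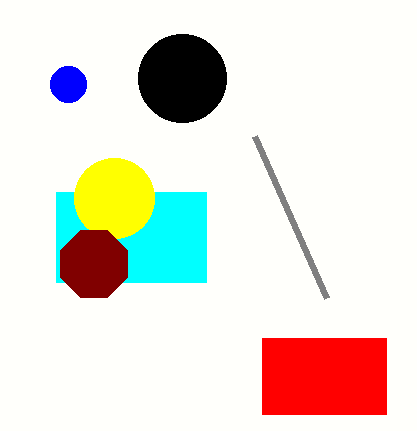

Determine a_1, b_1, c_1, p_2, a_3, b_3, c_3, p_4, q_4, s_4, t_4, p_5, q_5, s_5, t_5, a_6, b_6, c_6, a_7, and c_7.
a_1 = 182
b_1 = 78
c_1 = 44
p_2 = 254
a_3 = 68
b_3 = 84
c_3 = 18
p_4 = 262
q_4 = 338
s_4 = 386
t_4 = 414
p_5 = 56
q_5 = 192
s_5 = 206
t_5 = 282
a_6 = 114
b_6 = 198
c_6 = 40
a_7 = 94
c_7 = 36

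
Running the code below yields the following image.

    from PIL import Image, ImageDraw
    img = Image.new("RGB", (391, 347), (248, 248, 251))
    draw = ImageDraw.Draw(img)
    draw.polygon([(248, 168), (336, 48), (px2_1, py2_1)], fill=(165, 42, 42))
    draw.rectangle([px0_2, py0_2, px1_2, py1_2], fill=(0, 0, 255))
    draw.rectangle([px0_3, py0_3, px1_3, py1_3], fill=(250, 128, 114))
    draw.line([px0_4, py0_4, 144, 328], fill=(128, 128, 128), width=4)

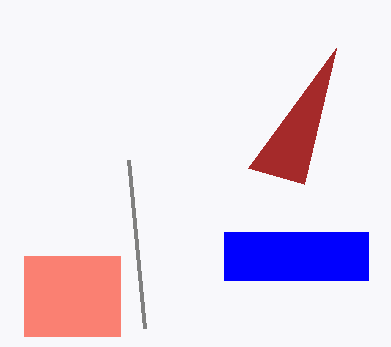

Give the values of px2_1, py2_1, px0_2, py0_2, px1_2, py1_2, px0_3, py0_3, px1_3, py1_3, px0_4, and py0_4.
px2_1 = 304; py2_1 = 184; px0_2 = 224; py0_2 = 232; px1_2 = 368; py1_2 = 280; px0_3 = 24; py0_3 = 256; px1_3 = 120; py1_3 = 336; px0_4 = 128; py0_4 = 160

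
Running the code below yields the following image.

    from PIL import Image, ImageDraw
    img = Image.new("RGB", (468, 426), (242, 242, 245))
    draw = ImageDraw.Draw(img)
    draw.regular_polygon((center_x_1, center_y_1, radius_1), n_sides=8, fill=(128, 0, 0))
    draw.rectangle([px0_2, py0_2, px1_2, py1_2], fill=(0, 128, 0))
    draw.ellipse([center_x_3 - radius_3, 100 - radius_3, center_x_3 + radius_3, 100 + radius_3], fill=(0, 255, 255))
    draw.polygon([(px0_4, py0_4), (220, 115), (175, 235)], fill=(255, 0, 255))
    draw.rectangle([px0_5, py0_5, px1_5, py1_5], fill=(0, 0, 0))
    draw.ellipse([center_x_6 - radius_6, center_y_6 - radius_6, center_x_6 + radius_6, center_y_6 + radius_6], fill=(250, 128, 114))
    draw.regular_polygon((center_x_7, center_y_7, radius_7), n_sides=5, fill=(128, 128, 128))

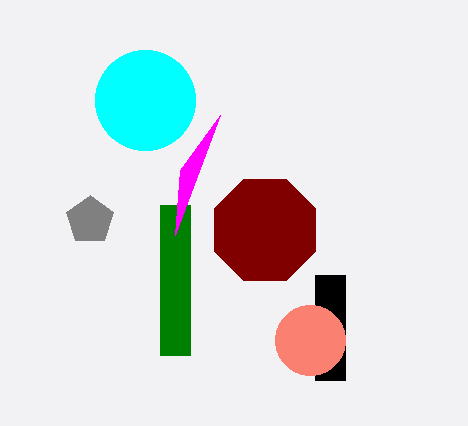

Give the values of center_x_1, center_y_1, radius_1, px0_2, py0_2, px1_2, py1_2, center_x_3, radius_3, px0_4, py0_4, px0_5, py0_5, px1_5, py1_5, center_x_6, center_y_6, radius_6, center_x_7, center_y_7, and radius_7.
center_x_1 = 265; center_y_1 = 230; radius_1 = 55; px0_2 = 160; py0_2 = 205; px1_2 = 190; py1_2 = 355; center_x_3 = 145; radius_3 = 50; px0_4 = 180; py0_4 = 170; px0_5 = 315; py0_5 = 275; px1_5 = 345; py1_5 = 380; center_x_6 = 310; center_y_6 = 340; radius_6 = 35; center_x_7 = 90; center_y_7 = 220; radius_7 = 25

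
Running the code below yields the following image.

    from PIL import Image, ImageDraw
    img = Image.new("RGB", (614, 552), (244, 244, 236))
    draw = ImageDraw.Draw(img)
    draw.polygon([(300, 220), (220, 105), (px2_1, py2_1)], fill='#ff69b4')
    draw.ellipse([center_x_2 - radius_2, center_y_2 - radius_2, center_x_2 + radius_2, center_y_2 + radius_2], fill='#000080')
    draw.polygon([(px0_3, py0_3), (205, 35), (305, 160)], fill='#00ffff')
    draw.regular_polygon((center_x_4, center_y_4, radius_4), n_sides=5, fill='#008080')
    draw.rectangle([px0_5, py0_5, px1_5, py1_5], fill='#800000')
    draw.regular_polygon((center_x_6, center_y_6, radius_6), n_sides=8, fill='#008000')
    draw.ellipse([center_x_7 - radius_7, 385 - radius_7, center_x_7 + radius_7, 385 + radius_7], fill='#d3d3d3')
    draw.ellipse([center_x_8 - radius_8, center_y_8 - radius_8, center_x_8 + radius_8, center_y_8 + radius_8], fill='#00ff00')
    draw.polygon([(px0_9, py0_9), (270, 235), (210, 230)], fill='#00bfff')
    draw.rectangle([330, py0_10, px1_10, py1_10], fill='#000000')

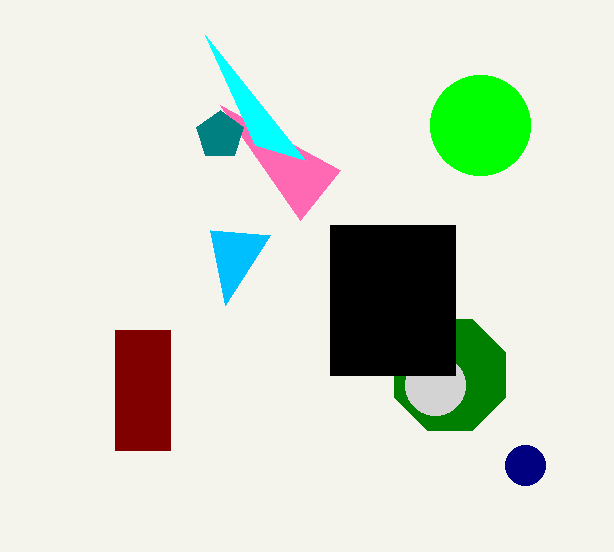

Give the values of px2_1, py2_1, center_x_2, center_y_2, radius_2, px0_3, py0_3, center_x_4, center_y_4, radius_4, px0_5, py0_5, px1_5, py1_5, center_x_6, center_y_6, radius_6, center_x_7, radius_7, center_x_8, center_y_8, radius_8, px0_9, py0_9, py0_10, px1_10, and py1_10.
px2_1 = 340; py2_1 = 170; center_x_2 = 525; center_y_2 = 465; radius_2 = 20; px0_3 = 255; py0_3 = 145; center_x_4 = 220; center_y_4 = 135; radius_4 = 25; px0_5 = 115; py0_5 = 330; px1_5 = 170; py1_5 = 450; center_x_6 = 450; center_y_6 = 375; radius_6 = 60; center_x_7 = 435; radius_7 = 30; center_x_8 = 480; center_y_8 = 125; radius_8 = 50; px0_9 = 225; py0_9 = 305; py0_10 = 225; px1_10 = 455; py1_10 = 375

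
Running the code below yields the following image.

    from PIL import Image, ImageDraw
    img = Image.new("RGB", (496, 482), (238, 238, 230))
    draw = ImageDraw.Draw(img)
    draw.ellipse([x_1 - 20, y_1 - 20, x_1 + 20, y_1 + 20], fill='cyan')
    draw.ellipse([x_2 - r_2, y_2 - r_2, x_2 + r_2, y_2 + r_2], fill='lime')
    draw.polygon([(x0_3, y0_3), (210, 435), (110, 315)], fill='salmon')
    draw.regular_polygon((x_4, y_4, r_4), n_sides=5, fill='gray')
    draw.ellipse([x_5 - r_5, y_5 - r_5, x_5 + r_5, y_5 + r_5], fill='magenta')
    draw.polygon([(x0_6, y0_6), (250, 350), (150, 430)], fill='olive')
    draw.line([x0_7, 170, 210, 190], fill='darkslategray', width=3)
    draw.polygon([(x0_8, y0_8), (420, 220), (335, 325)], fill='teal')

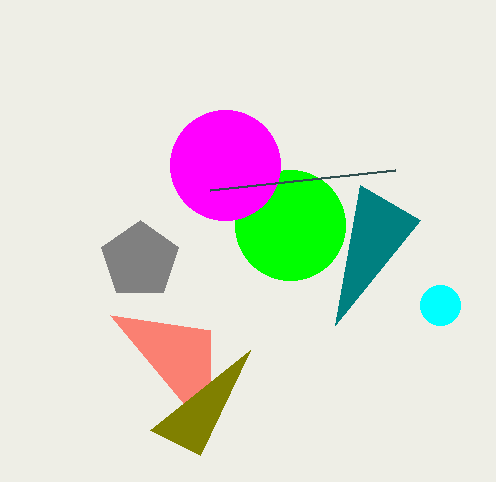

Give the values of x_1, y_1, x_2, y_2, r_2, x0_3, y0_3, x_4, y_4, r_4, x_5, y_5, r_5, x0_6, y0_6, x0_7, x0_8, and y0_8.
x_1 = 440
y_1 = 305
x_2 = 290
y_2 = 225
r_2 = 55
x0_3 = 210
y0_3 = 330
x_4 = 140
y_4 = 260
r_4 = 40
x_5 = 225
y_5 = 165
r_5 = 55
x0_6 = 200
y0_6 = 455
x0_7 = 395
x0_8 = 360
y0_8 = 185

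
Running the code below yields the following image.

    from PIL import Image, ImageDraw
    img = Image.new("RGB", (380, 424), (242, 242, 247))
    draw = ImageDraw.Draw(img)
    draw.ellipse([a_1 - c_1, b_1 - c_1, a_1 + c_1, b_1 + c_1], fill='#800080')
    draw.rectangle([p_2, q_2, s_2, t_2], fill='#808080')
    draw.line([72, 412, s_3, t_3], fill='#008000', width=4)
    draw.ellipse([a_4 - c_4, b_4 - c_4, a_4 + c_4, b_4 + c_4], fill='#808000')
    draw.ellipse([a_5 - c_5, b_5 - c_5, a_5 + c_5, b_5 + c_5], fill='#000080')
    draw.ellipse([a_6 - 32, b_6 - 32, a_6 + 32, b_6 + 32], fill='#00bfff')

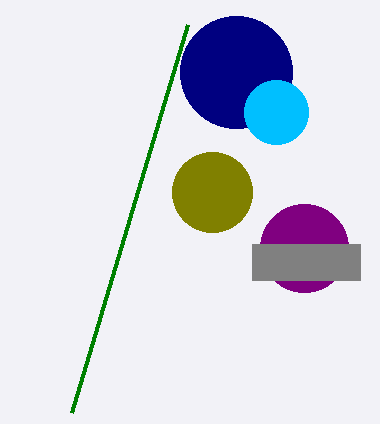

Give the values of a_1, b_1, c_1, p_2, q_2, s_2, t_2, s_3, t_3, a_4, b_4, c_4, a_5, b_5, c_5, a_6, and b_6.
a_1 = 304; b_1 = 248; c_1 = 44; p_2 = 252; q_2 = 244; s_2 = 360; t_2 = 280; s_3 = 188; t_3 = 24; a_4 = 212; b_4 = 192; c_4 = 40; a_5 = 236; b_5 = 72; c_5 = 56; a_6 = 276; b_6 = 112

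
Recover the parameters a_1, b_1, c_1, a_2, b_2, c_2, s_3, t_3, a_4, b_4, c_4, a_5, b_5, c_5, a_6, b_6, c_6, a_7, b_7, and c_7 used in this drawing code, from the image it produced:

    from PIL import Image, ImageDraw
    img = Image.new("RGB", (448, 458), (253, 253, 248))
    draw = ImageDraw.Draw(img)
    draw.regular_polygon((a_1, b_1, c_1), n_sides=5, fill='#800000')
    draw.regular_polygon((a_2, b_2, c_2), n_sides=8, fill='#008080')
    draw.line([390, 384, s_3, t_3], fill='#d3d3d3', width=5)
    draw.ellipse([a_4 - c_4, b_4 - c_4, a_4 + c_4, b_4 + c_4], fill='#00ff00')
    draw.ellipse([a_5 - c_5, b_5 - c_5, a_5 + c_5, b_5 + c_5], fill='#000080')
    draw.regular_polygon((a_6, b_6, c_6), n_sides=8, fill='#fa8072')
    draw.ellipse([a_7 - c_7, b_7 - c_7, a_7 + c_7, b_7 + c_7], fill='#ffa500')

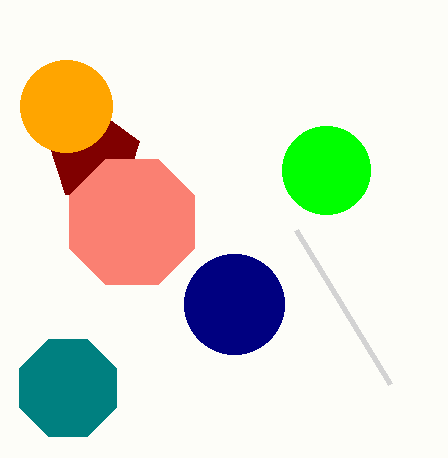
a_1 = 94
b_1 = 156
c_1 = 48
a_2 = 68
b_2 = 388
c_2 = 52
s_3 = 296
t_3 = 230
a_4 = 326
b_4 = 170
c_4 = 44
a_5 = 234
b_5 = 304
c_5 = 50
a_6 = 132
b_6 = 222
c_6 = 68
a_7 = 66
b_7 = 106
c_7 = 46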